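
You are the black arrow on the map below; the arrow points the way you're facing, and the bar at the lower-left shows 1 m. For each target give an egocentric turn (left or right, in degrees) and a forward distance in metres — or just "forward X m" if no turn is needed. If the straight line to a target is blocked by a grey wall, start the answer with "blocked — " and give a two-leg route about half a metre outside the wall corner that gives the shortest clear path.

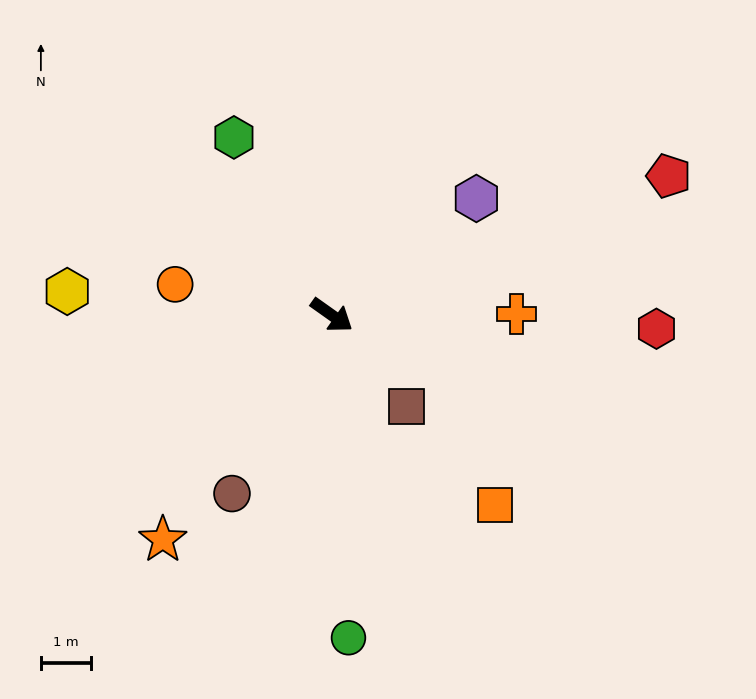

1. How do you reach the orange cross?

turn left 36°, forward 3.7 m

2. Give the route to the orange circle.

turn right 156°, forward 3.2 m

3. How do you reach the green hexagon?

turn left 154°, forward 4.0 m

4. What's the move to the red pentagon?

turn left 58°, forward 7.2 m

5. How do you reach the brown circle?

turn right 84°, forward 4.1 m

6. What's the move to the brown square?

turn right 15°, forward 2.3 m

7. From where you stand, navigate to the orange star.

turn right 92°, forward 5.6 m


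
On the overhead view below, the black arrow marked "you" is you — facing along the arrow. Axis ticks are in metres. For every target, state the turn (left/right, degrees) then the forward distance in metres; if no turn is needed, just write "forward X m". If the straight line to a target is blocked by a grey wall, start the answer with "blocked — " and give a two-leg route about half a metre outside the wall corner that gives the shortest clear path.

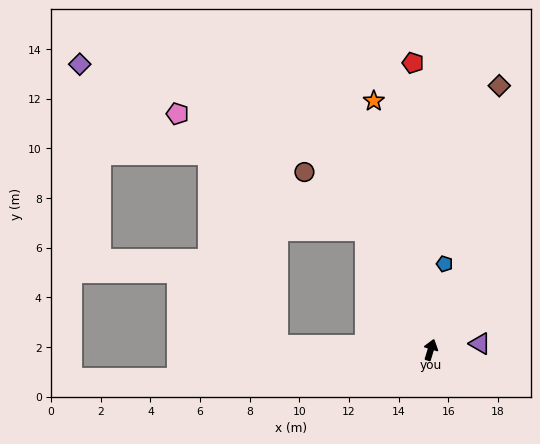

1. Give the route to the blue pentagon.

turn left 8°, forward 3.5 m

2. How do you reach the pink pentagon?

blocked — turn left 46°, forward 5.5 m, then turn left 29°, forward 8.9 m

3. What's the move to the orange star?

turn left 30°, forward 10.3 m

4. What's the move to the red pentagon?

turn left 21°, forward 11.6 m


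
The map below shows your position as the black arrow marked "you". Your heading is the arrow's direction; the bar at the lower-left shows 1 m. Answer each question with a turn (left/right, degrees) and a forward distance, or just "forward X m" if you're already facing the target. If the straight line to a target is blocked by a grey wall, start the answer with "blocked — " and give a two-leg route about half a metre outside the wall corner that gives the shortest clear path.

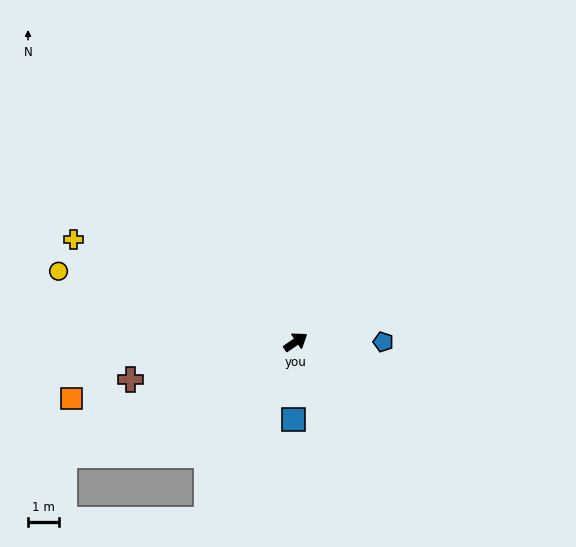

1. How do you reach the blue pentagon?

turn right 34°, forward 2.8 m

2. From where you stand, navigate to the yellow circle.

turn left 129°, forward 8.0 m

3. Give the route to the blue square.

turn right 126°, forward 2.5 m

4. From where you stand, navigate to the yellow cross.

turn left 121°, forward 7.9 m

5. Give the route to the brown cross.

turn left 159°, forward 5.5 m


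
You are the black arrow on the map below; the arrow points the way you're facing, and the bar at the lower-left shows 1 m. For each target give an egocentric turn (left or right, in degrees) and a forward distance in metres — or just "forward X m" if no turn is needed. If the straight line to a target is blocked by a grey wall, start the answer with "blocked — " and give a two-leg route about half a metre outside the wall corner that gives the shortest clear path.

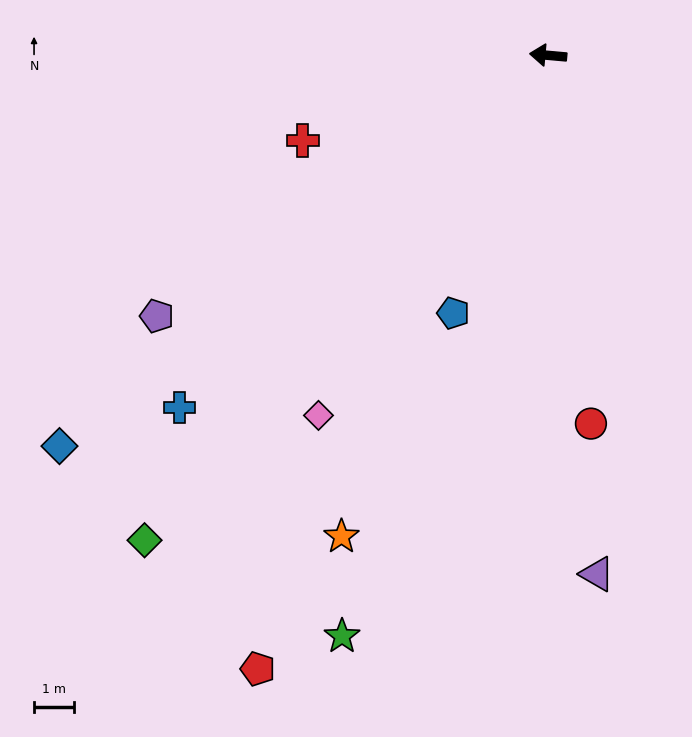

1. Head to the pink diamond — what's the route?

turn left 63°, forward 10.6 m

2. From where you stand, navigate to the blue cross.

turn left 49°, forward 12.7 m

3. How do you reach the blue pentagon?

turn left 75°, forward 6.8 m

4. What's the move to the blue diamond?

turn left 44°, forward 15.6 m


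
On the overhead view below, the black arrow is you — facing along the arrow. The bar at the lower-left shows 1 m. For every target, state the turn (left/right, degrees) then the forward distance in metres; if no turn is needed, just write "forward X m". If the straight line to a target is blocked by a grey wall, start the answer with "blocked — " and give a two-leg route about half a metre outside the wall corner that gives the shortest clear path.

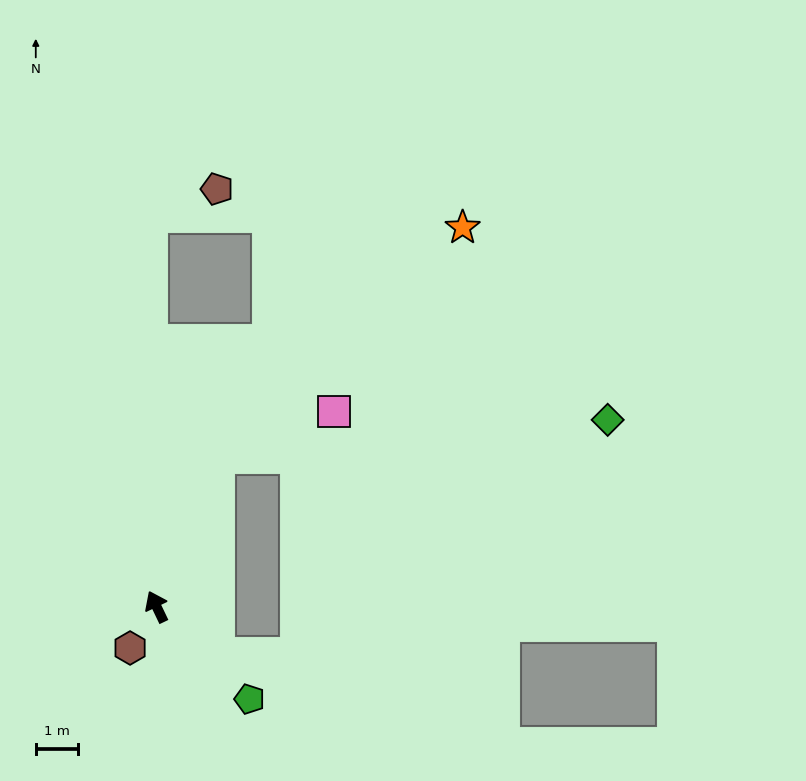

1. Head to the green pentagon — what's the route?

turn right 160°, forward 3.1 m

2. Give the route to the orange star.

blocked — turn right 47°, forward 3.9 m, then turn right 26°, forward 8.0 m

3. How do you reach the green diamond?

blocked — turn right 47°, forward 3.9 m, then turn right 63°, forward 9.4 m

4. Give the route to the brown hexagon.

turn left 122°, forward 1.2 m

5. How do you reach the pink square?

blocked — turn right 47°, forward 3.9 m, then turn right 48°, forward 3.0 m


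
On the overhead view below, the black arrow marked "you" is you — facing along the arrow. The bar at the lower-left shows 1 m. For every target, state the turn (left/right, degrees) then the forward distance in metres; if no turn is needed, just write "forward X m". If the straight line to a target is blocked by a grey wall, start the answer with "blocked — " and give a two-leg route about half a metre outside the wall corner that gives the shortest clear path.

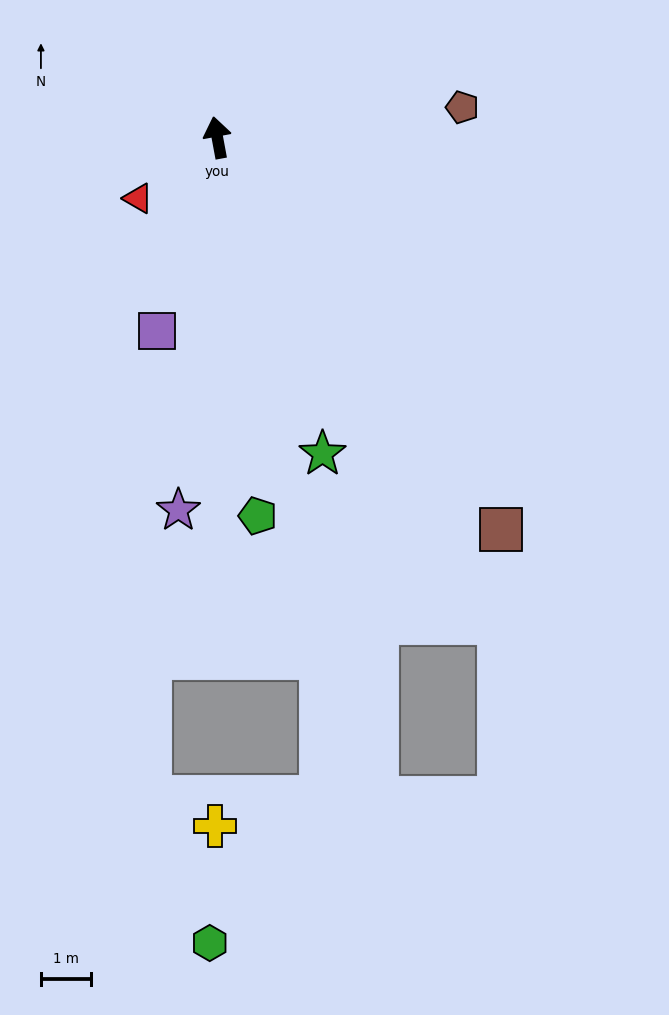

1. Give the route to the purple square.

turn left 152°, forward 4.0 m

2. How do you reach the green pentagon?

turn left 176°, forward 7.6 m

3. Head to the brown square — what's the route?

turn right 155°, forward 9.7 m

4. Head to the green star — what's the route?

turn right 172°, forward 6.6 m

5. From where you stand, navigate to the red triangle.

turn left 117°, forward 2.0 m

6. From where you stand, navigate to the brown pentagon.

turn right 93°, forward 4.9 m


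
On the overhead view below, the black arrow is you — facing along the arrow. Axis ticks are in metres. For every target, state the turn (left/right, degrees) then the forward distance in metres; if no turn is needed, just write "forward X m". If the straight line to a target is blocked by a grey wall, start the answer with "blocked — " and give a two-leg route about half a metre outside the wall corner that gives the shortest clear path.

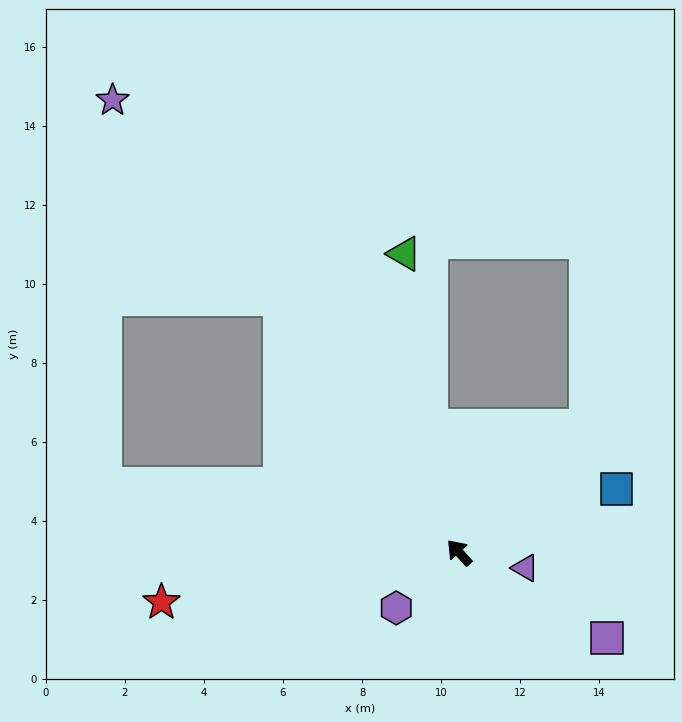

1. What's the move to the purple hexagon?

turn left 89°, forward 2.1 m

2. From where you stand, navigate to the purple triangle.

turn right 145°, forward 1.7 m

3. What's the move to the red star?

turn left 57°, forward 7.6 m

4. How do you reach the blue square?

turn right 110°, forward 4.3 m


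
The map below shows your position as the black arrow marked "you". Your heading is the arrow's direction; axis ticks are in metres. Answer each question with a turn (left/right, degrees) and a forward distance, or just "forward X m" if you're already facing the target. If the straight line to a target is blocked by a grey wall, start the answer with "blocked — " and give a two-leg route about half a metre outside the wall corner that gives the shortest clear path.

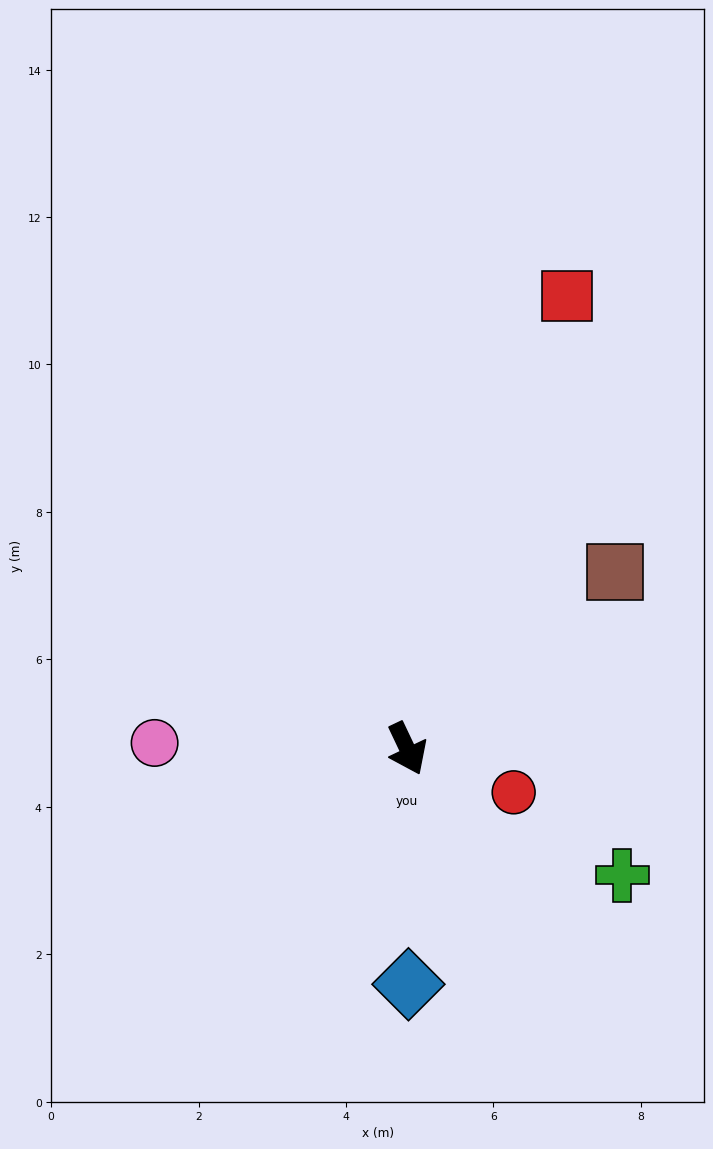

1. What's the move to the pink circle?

turn right 117°, forward 3.4 m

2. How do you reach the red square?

turn left 135°, forward 6.5 m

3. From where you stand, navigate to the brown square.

turn left 105°, forward 3.7 m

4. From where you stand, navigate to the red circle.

turn left 42°, forward 1.6 m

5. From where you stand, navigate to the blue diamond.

turn right 25°, forward 3.2 m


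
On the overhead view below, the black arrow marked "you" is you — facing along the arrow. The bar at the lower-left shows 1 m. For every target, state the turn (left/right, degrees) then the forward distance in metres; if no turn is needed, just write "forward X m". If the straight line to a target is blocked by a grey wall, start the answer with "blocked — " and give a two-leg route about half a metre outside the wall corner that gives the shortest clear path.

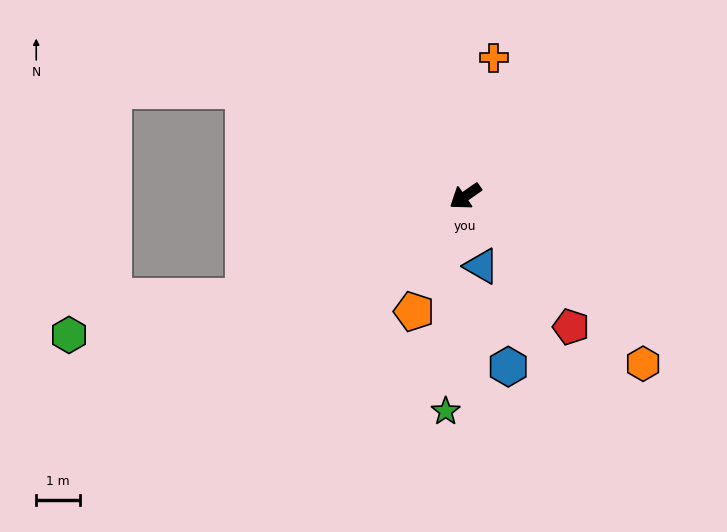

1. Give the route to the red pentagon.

turn left 94°, forward 3.8 m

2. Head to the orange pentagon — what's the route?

turn left 31°, forward 2.9 m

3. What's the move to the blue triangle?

turn left 68°, forward 1.6 m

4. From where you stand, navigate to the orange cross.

turn right 137°, forward 3.2 m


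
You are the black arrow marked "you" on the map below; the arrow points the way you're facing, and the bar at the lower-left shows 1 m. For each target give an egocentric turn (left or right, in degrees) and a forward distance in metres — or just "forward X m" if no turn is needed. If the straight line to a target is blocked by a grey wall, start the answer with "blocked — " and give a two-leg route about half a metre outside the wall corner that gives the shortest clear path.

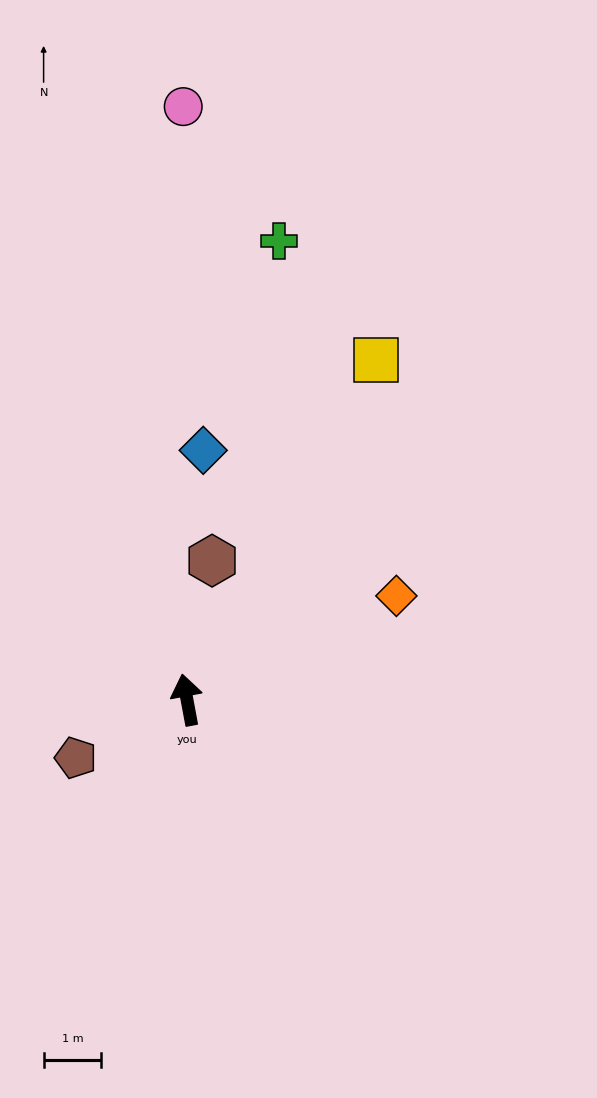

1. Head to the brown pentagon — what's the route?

turn left 107°, forward 2.2 m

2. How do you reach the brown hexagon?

turn right 21°, forward 2.5 m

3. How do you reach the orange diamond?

turn right 74°, forward 4.1 m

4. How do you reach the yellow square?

turn right 40°, forward 6.7 m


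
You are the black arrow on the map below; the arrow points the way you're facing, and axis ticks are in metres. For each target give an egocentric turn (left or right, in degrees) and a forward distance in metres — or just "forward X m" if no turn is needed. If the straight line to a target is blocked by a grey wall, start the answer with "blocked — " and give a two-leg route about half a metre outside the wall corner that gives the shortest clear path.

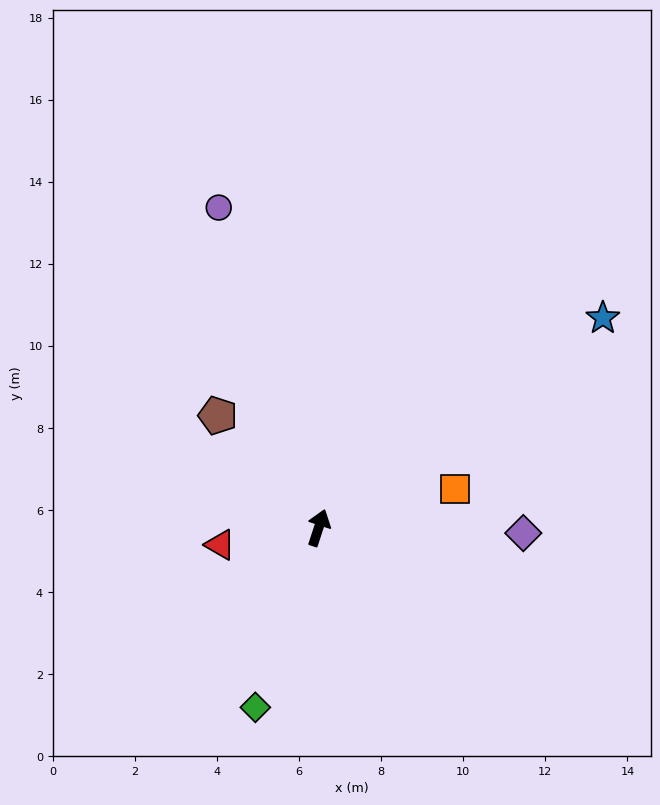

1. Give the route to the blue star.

turn right 35°, forward 8.6 m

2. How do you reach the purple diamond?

turn right 73°, forward 5.0 m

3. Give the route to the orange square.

turn right 56°, forward 3.5 m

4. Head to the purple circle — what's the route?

turn left 36°, forward 8.2 m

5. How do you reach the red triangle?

turn left 118°, forward 2.4 m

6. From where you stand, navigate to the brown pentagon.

turn left 60°, forward 3.7 m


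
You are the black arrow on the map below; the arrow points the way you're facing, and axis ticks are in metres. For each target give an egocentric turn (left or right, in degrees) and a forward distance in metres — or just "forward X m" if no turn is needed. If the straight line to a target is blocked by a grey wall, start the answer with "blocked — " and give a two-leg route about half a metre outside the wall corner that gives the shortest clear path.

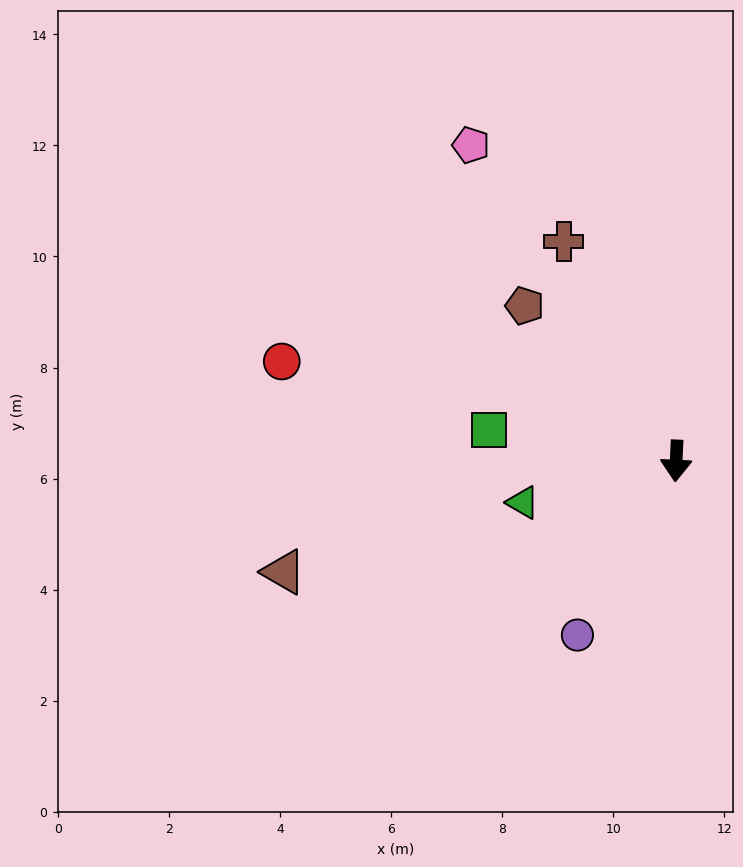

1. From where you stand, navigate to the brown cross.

turn right 150°, forward 4.4 m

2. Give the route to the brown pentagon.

turn right 133°, forward 3.9 m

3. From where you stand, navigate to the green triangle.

turn right 72°, forward 2.9 m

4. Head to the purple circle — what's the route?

turn right 27°, forward 3.6 m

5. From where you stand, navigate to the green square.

turn right 97°, forward 3.4 m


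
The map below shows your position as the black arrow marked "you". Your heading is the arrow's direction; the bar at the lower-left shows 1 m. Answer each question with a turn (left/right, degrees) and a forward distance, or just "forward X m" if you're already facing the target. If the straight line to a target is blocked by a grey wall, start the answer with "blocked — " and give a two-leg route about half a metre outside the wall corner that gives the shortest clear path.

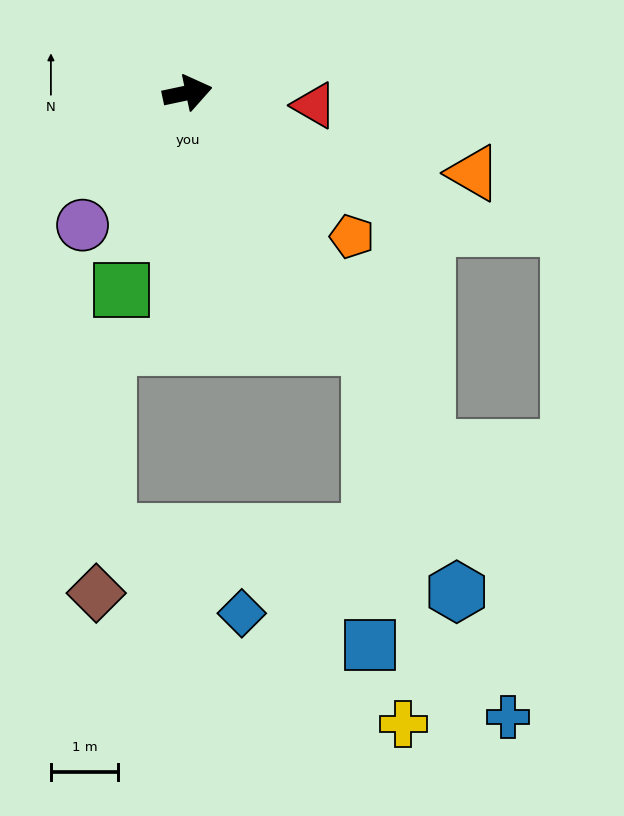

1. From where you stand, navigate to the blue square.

blocked — turn right 66°, forward 4.7 m, then turn right 36°, forward 4.4 m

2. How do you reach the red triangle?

turn right 18°, forward 1.9 m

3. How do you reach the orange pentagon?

turn right 53°, forward 3.3 m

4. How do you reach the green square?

turn right 120°, forward 3.1 m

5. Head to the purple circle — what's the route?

turn right 140°, forward 2.5 m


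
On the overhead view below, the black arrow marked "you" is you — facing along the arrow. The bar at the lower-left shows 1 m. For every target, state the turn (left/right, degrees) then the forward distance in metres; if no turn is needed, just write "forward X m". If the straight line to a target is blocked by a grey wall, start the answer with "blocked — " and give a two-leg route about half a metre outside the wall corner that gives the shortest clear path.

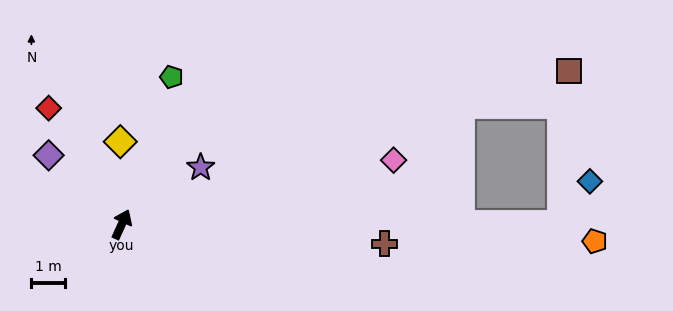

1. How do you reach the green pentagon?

turn left 6°, forward 4.6 m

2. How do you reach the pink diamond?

turn right 52°, forward 8.3 m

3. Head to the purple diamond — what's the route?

turn left 71°, forward 3.0 m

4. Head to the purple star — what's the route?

turn right 30°, forward 2.9 m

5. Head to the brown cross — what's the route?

turn right 70°, forward 7.8 m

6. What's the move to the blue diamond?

blocked — turn right 66°, forward 13.0 m, then turn left 57°, forward 1.5 m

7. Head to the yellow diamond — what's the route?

turn left 25°, forward 2.4 m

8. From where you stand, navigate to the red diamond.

turn left 57°, forward 4.1 m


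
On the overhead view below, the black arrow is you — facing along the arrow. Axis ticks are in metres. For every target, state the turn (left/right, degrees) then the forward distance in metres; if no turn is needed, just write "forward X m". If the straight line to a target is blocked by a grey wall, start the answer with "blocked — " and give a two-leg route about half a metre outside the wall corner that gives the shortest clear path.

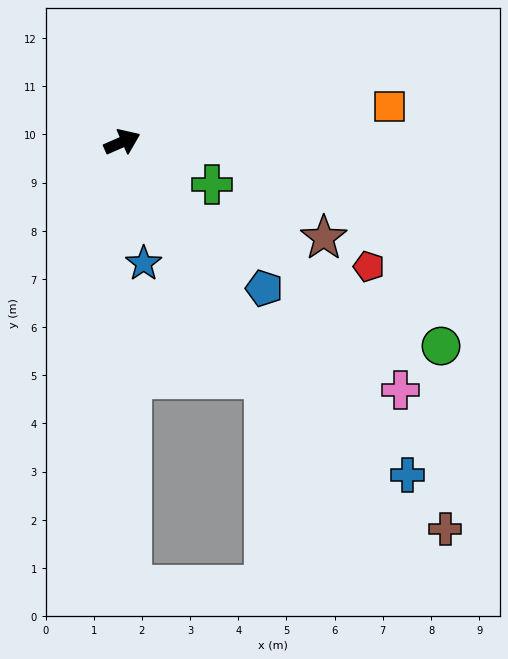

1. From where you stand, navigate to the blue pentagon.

turn right 69°, forward 4.2 m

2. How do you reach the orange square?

turn right 16°, forward 5.6 m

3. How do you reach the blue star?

turn right 104°, forward 2.6 m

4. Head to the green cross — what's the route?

turn right 49°, forward 2.1 m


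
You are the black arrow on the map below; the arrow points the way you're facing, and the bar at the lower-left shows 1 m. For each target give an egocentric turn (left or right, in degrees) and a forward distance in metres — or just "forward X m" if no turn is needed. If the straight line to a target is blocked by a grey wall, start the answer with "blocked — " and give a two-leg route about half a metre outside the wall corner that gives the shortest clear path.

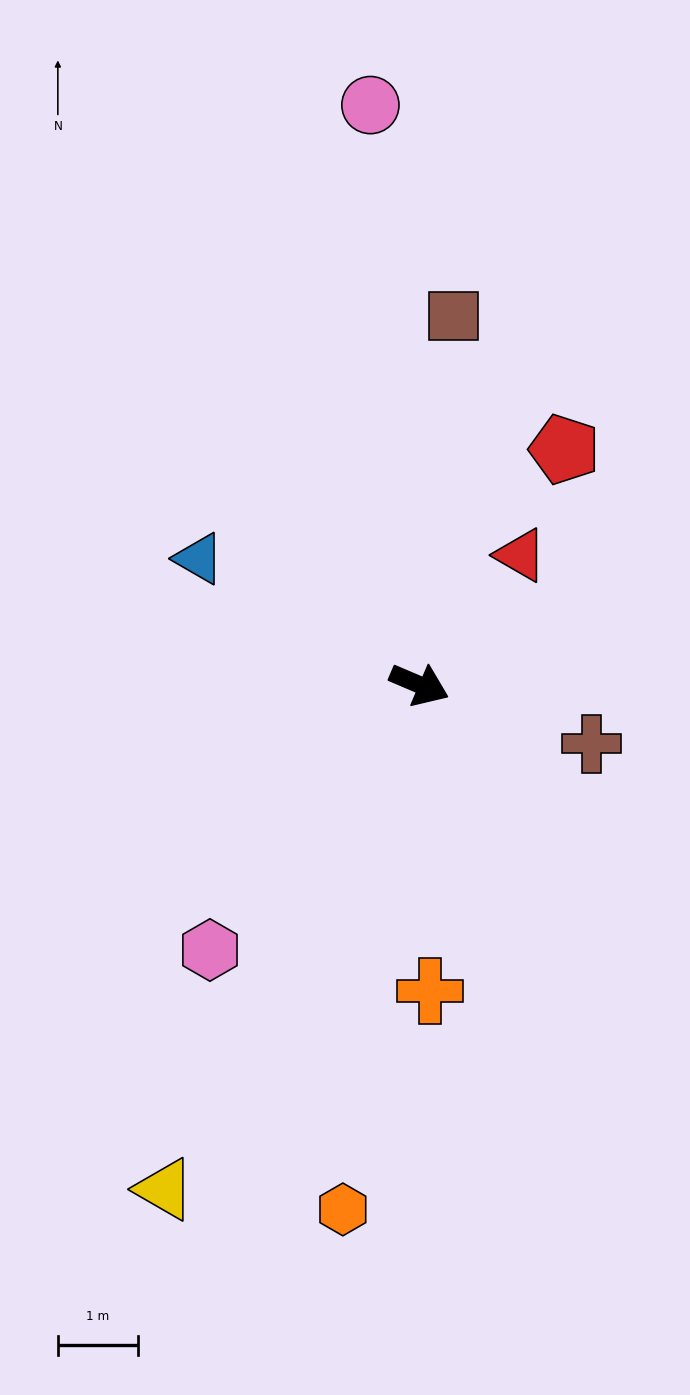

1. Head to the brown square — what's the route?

turn left 108°, forward 4.6 m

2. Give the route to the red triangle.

turn left 75°, forward 2.0 m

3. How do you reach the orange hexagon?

turn right 75°, forward 6.6 m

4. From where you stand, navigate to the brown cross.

turn left 4°, forward 2.3 m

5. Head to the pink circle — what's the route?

turn left 118°, forward 7.2 m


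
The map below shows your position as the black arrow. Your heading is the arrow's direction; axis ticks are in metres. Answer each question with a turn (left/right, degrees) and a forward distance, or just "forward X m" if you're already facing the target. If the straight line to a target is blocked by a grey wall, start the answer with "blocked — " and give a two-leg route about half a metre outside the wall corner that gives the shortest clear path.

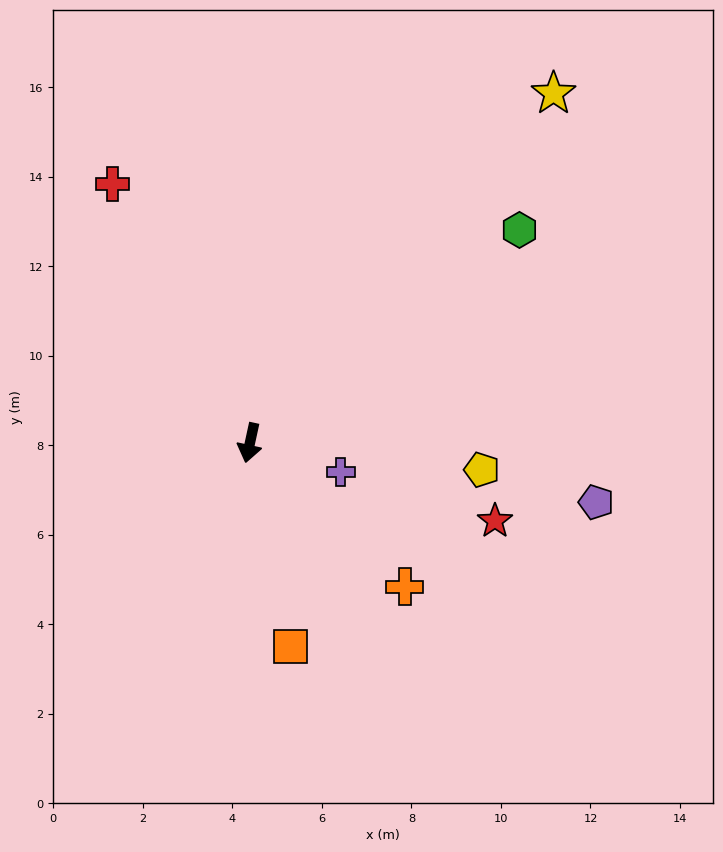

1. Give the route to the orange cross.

turn left 59°, forward 4.7 m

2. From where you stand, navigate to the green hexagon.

turn left 141°, forward 7.7 m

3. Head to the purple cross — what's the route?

turn left 84°, forward 2.1 m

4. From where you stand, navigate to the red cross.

turn right 140°, forward 6.5 m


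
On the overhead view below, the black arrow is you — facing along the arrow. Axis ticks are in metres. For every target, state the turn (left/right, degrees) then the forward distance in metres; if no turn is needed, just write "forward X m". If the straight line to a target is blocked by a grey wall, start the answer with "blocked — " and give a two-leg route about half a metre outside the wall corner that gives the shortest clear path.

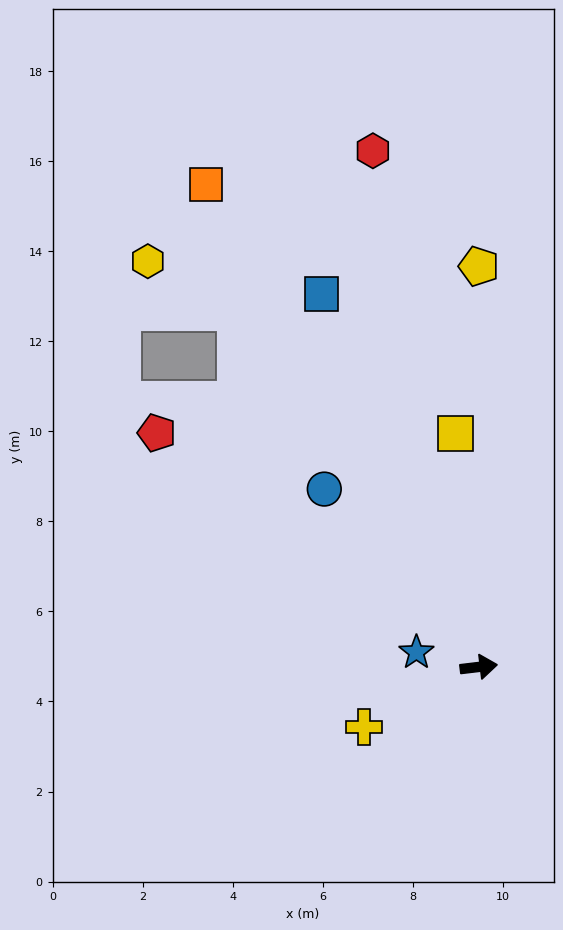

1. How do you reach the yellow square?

turn left 89°, forward 5.2 m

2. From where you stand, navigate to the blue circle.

turn left 124°, forward 5.2 m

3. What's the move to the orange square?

turn left 113°, forward 12.3 m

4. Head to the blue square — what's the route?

turn left 106°, forward 9.0 m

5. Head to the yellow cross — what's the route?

turn right 159°, forward 2.9 m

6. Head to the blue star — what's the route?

turn left 160°, forward 1.4 m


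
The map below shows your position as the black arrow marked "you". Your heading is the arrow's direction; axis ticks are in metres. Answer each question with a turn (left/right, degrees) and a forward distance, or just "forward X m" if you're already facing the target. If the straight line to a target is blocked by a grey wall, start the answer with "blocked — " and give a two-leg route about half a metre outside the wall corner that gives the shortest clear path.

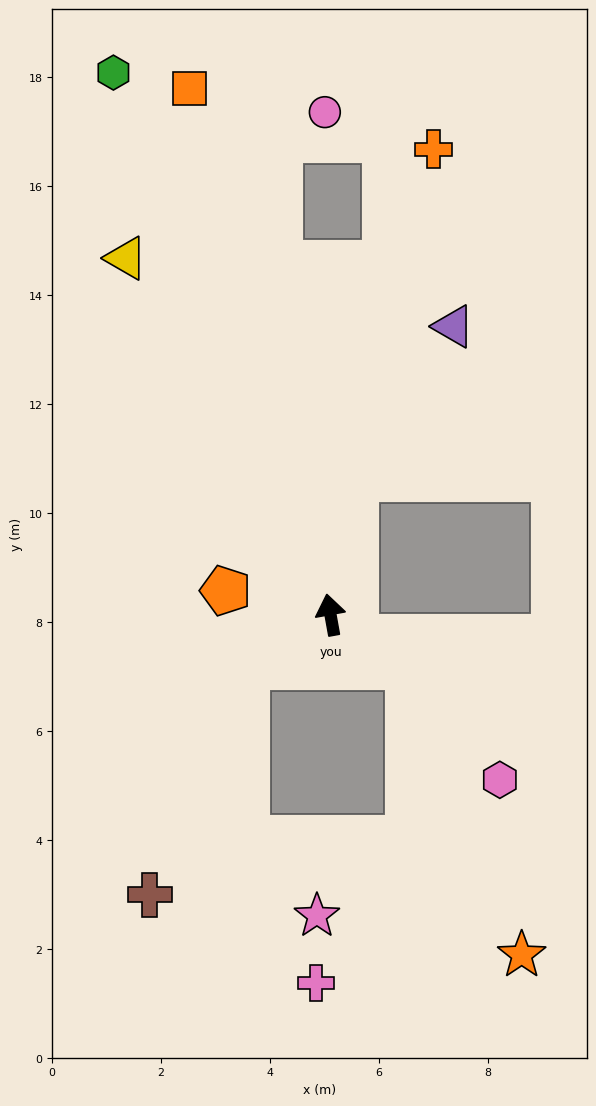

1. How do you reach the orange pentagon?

turn left 67°, forward 2.0 m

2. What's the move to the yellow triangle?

turn left 20°, forward 7.5 m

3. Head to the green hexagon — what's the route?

turn left 12°, forward 10.7 m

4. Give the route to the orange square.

turn left 5°, forward 10.0 m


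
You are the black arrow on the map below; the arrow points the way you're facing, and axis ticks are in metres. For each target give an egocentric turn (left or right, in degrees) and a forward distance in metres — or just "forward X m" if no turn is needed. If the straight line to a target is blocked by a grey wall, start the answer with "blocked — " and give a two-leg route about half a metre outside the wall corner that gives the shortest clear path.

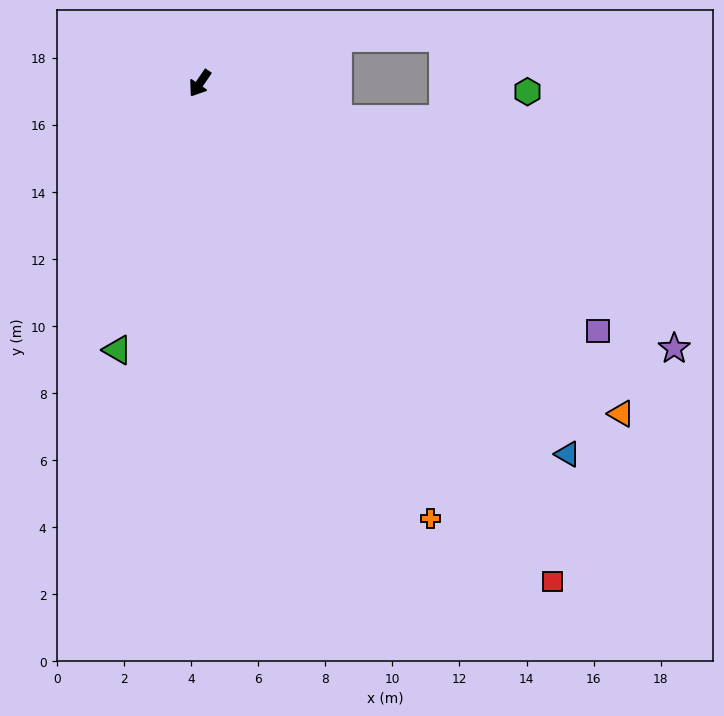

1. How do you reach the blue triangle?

turn left 79°, forward 15.6 m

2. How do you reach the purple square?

turn left 93°, forward 14.0 m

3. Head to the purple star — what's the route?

turn left 95°, forward 16.2 m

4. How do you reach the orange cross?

turn left 62°, forward 14.7 m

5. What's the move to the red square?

turn left 70°, forward 18.2 m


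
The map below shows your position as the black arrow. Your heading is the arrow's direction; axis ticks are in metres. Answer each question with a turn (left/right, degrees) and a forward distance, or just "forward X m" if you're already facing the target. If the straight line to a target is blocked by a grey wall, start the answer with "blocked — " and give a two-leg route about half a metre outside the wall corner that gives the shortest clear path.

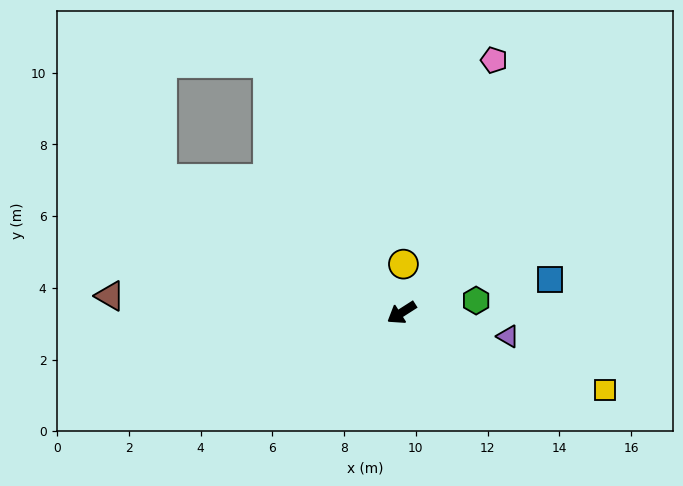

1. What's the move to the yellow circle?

turn right 125°, forward 1.4 m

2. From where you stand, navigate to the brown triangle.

turn right 36°, forward 8.1 m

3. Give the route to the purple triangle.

turn left 135°, forward 3.0 m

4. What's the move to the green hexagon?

turn left 157°, forward 2.1 m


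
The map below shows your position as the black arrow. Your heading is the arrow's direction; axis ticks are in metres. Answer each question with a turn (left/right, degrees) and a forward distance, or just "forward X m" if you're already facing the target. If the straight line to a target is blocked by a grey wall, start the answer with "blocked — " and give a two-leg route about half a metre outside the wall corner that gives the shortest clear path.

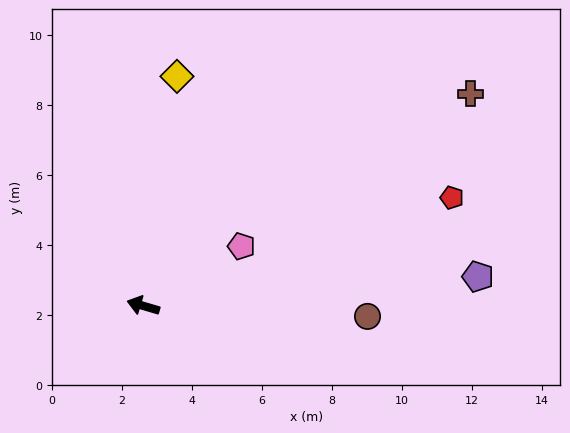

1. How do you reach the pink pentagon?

turn right 132°, forward 3.3 m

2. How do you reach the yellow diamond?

turn right 82°, forward 6.6 m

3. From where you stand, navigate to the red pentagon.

turn right 144°, forward 9.4 m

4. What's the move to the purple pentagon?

turn right 159°, forward 9.6 m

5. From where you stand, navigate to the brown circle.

turn right 166°, forward 6.4 m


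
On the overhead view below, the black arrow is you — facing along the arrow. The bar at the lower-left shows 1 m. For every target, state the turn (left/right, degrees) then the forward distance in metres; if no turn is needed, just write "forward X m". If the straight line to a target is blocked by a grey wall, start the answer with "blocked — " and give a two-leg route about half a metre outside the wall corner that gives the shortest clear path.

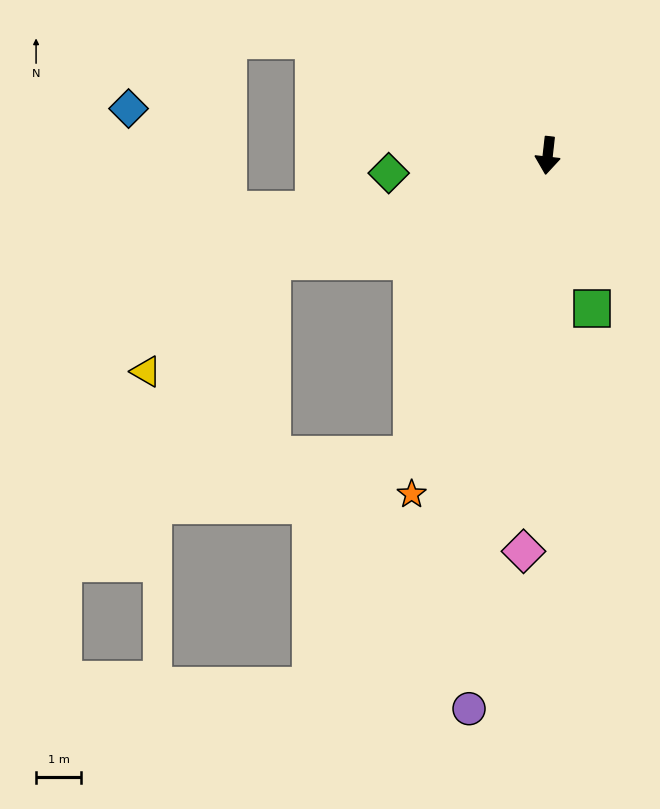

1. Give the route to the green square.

turn left 23°, forward 3.5 m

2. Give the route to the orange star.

turn right 15°, forward 8.1 m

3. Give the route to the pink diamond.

turn left 3°, forward 8.8 m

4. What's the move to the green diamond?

turn right 77°, forward 3.6 m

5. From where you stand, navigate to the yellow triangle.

blocked — turn right 63°, forward 6.6 m, then turn left 21°, forward 3.7 m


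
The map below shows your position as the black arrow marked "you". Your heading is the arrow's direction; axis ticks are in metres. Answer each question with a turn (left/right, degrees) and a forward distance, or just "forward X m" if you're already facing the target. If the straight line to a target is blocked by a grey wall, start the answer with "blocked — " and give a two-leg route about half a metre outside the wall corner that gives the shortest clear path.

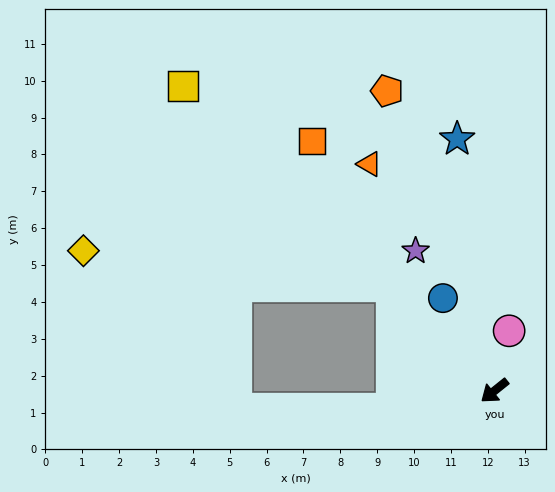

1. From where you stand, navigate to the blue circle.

turn right 100°, forward 2.9 m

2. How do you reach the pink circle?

turn right 142°, forward 1.7 m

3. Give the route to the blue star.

turn right 120°, forward 6.9 m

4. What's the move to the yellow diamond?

blocked — turn right 84°, forward 4.0 m, then turn left 39°, forward 8.4 m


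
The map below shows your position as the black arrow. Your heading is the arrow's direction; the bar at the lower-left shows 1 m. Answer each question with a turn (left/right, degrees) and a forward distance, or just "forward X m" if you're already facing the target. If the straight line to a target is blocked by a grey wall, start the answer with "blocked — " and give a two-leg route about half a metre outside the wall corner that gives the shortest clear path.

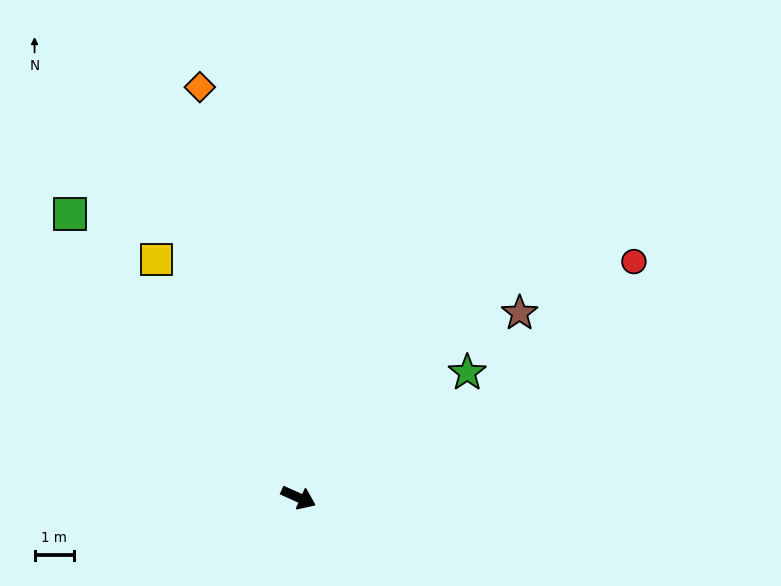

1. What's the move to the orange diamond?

turn left 128°, forward 10.7 m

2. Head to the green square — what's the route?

turn left 153°, forward 9.2 m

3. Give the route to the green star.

turn left 61°, forward 5.3 m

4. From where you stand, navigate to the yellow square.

turn left 145°, forward 7.0 m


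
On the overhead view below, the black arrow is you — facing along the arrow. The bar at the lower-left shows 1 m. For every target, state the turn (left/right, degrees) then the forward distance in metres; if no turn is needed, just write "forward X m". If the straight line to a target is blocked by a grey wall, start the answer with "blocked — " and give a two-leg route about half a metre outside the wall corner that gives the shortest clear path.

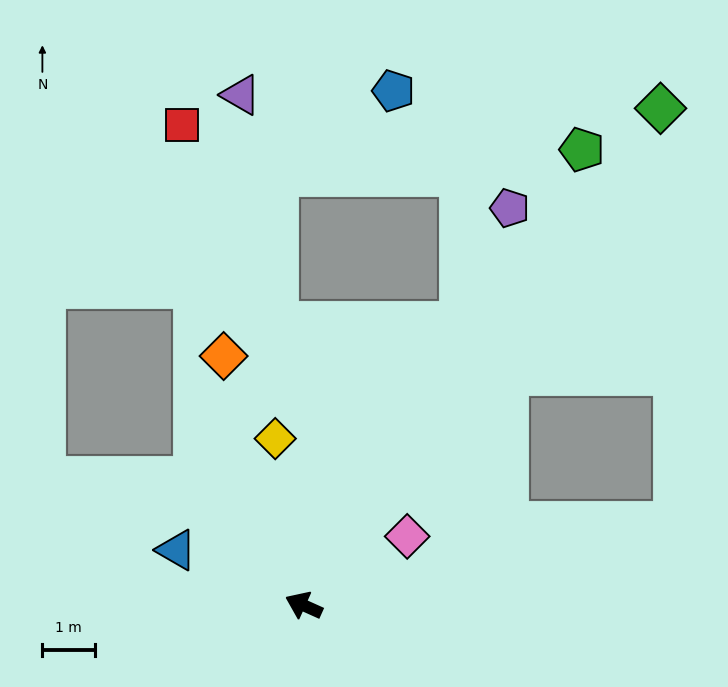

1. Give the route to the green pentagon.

turn right 97°, forward 10.2 m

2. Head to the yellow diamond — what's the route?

turn right 56°, forward 3.2 m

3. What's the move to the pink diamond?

turn right 122°, forward 2.4 m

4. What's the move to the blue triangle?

forward 2.7 m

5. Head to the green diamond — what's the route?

turn right 101°, forward 11.7 m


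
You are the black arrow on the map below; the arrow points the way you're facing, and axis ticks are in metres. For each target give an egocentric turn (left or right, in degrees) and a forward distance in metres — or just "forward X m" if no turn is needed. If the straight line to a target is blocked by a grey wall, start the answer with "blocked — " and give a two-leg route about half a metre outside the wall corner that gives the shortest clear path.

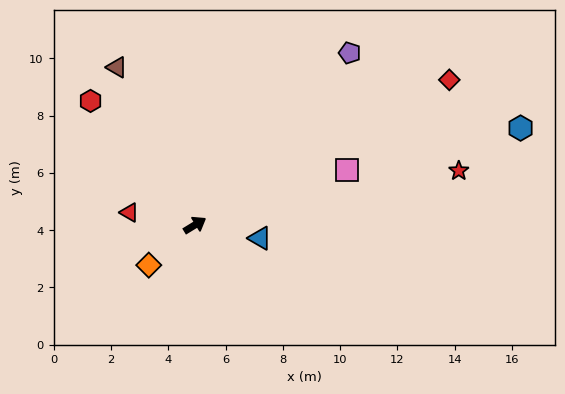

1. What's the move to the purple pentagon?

turn left 17°, forward 8.1 m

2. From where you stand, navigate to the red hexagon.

turn left 99°, forward 5.7 m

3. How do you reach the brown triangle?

turn left 85°, forward 6.1 m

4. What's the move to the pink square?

turn right 12°, forward 5.7 m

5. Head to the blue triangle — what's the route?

turn right 43°, forward 2.3 m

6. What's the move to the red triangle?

turn left 138°, forward 2.3 m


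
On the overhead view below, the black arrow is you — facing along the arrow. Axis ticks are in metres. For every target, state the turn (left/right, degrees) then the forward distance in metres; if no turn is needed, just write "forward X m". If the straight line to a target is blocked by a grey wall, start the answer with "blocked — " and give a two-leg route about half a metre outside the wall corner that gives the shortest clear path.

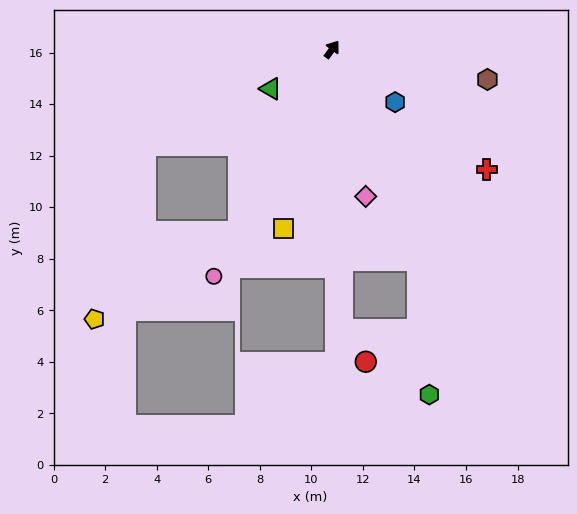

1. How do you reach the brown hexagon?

turn right 65°, forward 6.1 m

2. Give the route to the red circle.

blocked — turn right 142°, forward 10.9 m, then turn left 35°, forward 1.5 m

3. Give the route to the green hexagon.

blocked — turn right 122°, forward 8.8 m, then turn right 17°, forward 5.2 m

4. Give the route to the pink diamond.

turn right 131°, forward 5.9 m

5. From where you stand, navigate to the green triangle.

turn left 159°, forward 2.8 m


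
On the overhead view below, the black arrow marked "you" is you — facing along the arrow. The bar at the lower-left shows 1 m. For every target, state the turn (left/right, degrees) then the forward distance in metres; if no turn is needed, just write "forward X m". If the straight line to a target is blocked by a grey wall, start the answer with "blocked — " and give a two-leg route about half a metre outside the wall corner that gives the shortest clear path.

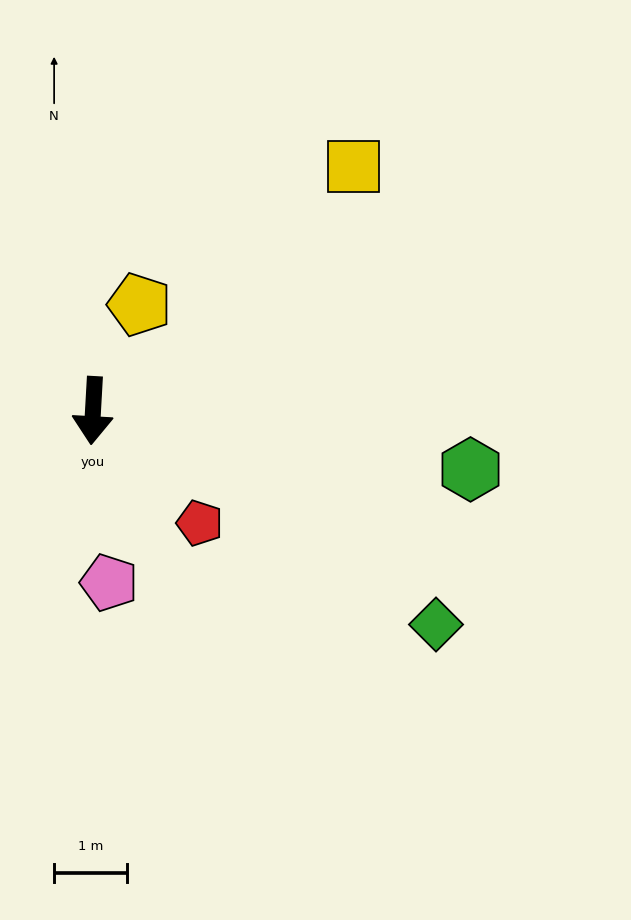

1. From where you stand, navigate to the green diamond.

turn left 61°, forward 5.6 m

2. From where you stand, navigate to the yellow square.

turn left 136°, forward 4.9 m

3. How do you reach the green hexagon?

turn left 84°, forward 5.3 m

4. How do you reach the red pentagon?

turn left 47°, forward 2.1 m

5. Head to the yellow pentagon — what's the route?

turn left 160°, forward 1.6 m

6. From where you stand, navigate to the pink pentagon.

turn left 9°, forward 2.4 m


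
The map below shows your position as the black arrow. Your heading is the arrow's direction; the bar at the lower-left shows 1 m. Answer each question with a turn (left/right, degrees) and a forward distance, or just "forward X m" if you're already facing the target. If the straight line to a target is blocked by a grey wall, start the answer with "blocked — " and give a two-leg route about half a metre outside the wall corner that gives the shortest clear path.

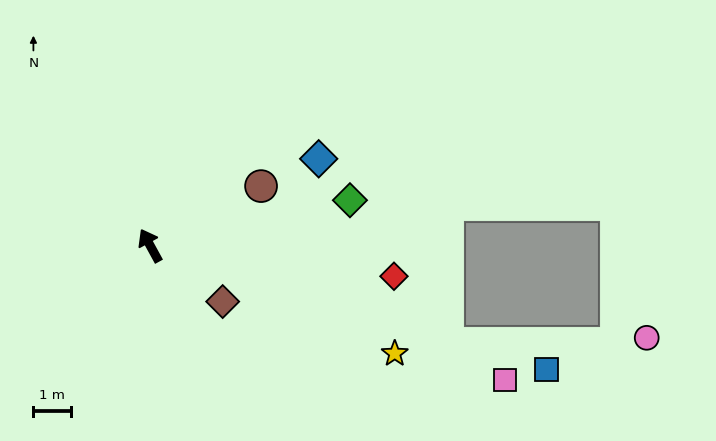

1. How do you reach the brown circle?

turn right 91°, forward 3.3 m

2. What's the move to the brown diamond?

turn right 156°, forward 2.4 m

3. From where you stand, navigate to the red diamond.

turn right 126°, forward 6.5 m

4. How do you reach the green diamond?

turn right 106°, forward 5.4 m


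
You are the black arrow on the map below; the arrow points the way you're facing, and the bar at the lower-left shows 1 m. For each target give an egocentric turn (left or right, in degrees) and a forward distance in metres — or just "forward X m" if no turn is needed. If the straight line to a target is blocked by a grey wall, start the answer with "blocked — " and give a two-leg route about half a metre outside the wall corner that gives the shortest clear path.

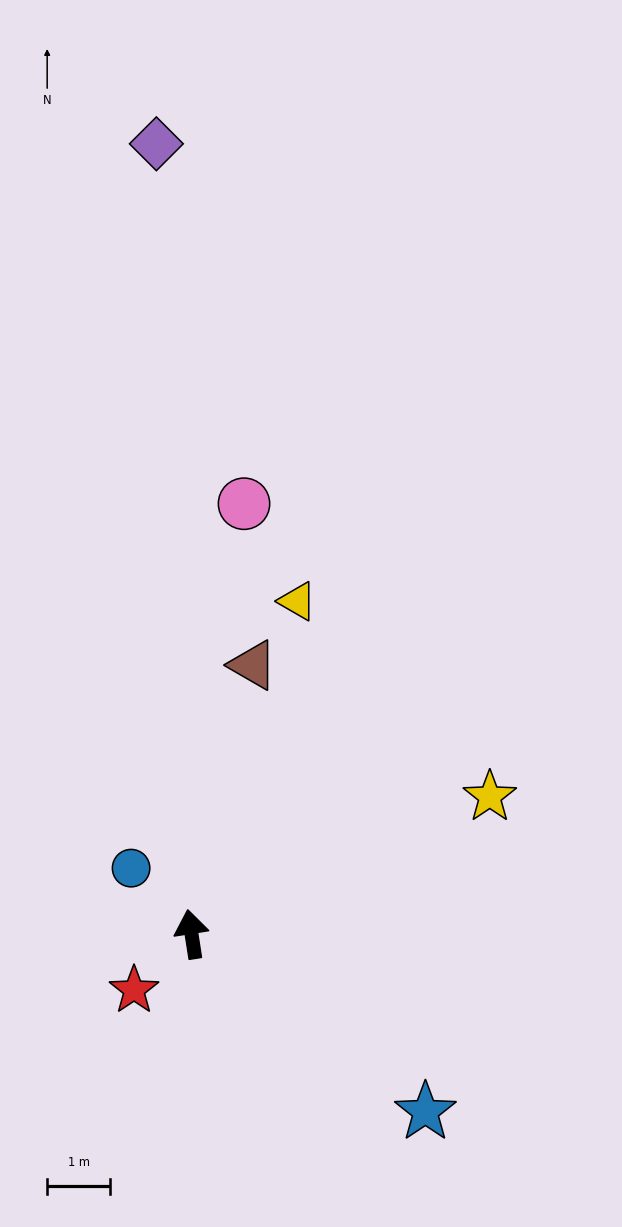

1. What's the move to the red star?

turn left 125°, forward 1.3 m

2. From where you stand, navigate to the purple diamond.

turn right 6°, forward 12.5 m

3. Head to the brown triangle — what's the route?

turn right 22°, forward 4.4 m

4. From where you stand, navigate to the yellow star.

turn right 74°, forward 5.2 m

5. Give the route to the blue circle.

turn left 34°, forward 1.4 m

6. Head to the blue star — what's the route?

turn right 136°, forward 4.6 m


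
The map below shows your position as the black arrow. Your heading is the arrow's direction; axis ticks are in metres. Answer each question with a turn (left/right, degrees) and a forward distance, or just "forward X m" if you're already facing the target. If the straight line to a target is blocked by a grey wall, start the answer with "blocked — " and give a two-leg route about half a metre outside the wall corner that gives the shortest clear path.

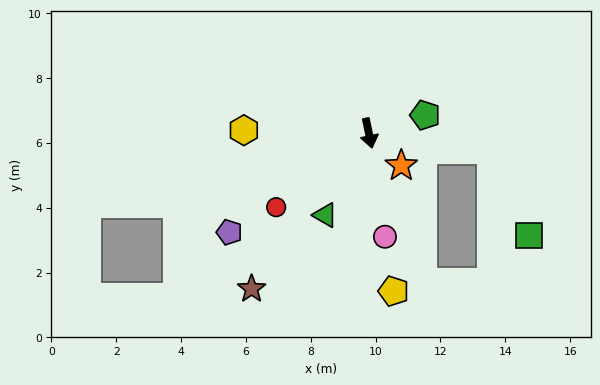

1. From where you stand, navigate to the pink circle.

turn right 3°, forward 3.2 m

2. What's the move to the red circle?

turn right 63°, forward 3.7 m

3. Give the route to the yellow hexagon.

turn right 103°, forward 3.9 m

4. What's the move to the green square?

blocked — turn left 70°, forward 3.8 m, then turn right 57°, forward 2.9 m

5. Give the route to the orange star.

turn left 33°, forward 1.4 m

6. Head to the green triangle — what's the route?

turn right 40°, forward 2.9 m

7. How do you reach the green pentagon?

turn left 96°, forward 1.8 m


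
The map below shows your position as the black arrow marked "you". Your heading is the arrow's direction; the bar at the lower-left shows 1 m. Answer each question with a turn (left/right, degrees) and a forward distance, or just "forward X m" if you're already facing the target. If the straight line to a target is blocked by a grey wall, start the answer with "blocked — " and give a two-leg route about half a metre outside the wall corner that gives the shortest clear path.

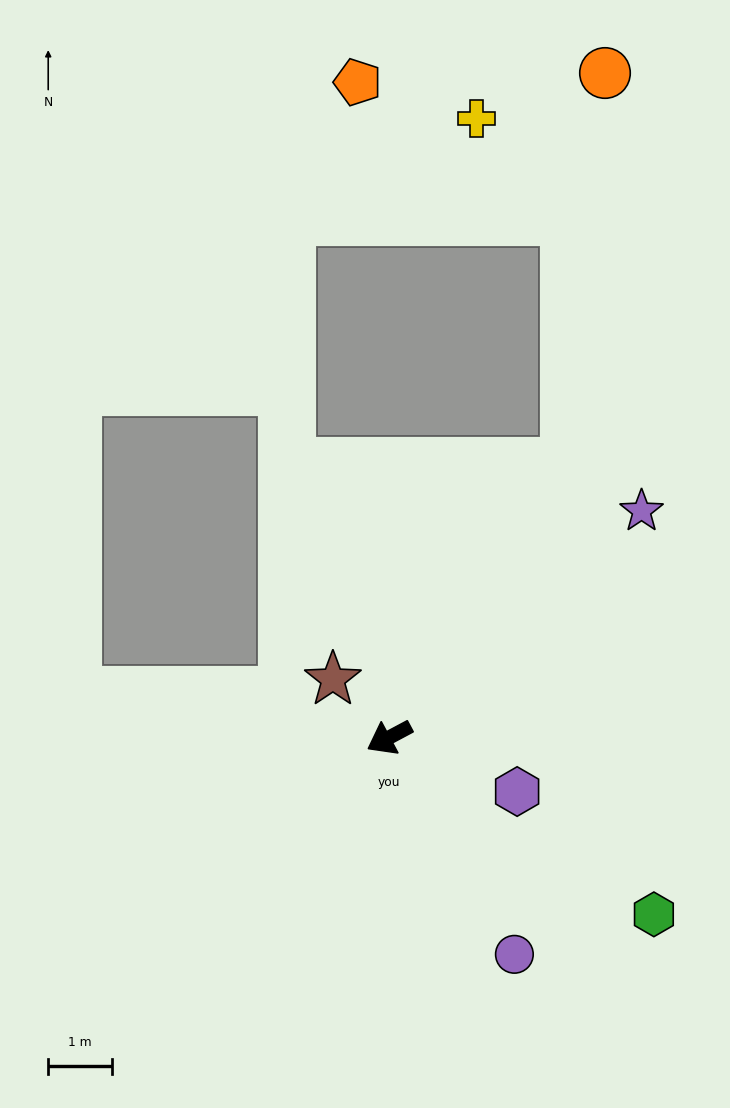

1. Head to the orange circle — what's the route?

blocked — turn right 151°, forward 5.1 m, then turn left 27°, forward 6.1 m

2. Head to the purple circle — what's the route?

turn left 92°, forward 3.9 m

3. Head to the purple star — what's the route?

turn right 166°, forward 5.3 m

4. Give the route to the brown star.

turn right 74°, forward 1.3 m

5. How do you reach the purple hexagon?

turn left 129°, forward 2.2 m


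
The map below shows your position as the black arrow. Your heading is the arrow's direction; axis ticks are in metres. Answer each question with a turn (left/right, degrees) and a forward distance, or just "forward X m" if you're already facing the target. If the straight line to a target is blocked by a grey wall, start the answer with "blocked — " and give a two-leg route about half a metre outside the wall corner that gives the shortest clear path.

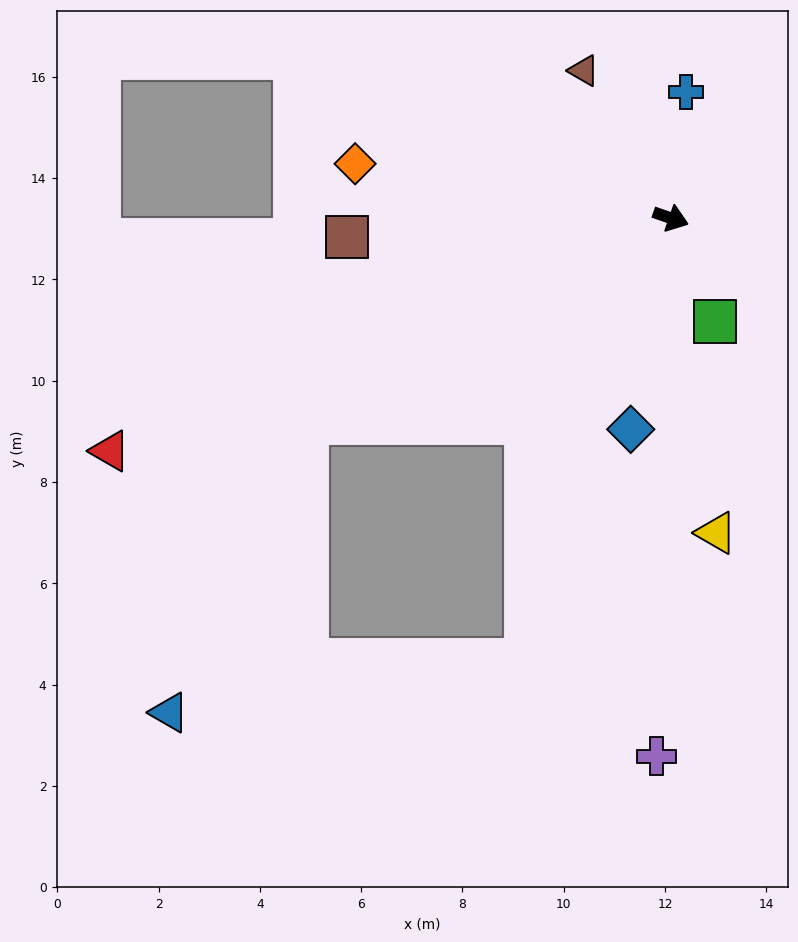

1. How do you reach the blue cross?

turn left 102°, forward 2.5 m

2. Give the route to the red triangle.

turn right 138°, forward 12.0 m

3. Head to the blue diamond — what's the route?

turn right 82°, forward 4.2 m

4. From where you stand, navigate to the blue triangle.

blocked — turn right 131°, forward 8.2 m, then turn left 35°, forward 6.3 m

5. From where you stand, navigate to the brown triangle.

turn left 140°, forward 3.4 m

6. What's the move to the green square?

turn right 48°, forward 2.2 m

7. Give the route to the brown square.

turn right 157°, forward 6.4 m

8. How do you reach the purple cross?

turn right 72°, forward 10.6 m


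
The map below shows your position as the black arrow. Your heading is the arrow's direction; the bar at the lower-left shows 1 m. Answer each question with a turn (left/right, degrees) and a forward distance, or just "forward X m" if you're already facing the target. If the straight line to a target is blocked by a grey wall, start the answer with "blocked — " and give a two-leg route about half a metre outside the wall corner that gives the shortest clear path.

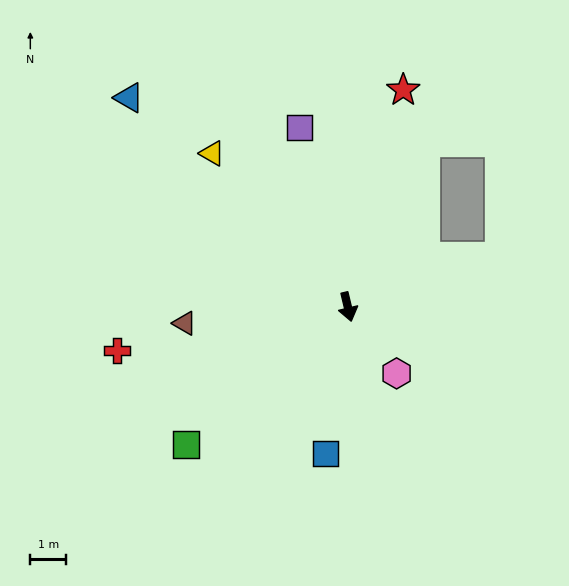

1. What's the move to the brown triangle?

turn right 98°, forward 4.6 m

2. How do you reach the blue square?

turn right 22°, forward 4.1 m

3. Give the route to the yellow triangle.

turn right 152°, forward 5.7 m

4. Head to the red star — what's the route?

turn left 152°, forward 6.2 m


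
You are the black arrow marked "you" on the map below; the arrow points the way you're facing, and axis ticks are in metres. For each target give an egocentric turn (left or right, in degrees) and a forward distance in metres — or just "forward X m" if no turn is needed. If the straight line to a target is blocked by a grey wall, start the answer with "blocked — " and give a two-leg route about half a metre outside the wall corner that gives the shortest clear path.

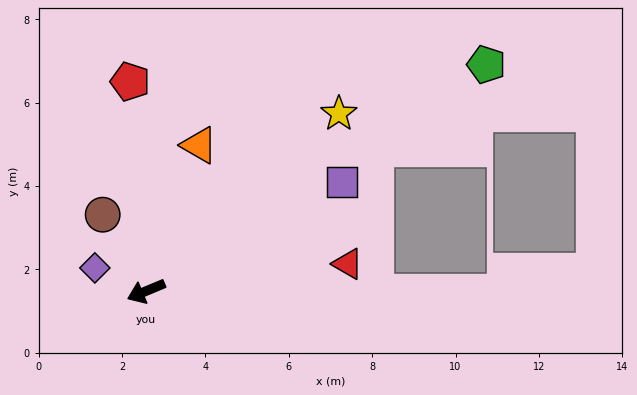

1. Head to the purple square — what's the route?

turn right 174°, forward 5.4 m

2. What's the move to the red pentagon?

turn right 108°, forward 5.0 m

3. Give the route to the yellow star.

turn right 160°, forward 6.3 m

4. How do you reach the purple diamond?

turn right 47°, forward 1.3 m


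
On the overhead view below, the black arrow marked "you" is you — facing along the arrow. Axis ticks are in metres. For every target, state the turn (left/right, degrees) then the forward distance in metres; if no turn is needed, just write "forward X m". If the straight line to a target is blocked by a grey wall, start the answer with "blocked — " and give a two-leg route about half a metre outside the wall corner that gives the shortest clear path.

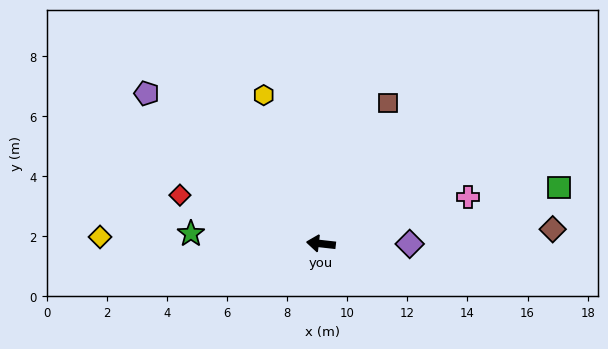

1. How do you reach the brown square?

turn right 109°, forward 5.2 m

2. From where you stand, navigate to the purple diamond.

turn right 174°, forward 3.0 m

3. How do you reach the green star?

turn left 2°, forward 4.3 m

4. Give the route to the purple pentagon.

turn right 34°, forward 7.7 m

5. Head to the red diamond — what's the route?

turn right 13°, forward 5.0 m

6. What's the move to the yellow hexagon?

turn right 63°, forward 5.3 m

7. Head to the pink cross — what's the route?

turn right 156°, forward 5.1 m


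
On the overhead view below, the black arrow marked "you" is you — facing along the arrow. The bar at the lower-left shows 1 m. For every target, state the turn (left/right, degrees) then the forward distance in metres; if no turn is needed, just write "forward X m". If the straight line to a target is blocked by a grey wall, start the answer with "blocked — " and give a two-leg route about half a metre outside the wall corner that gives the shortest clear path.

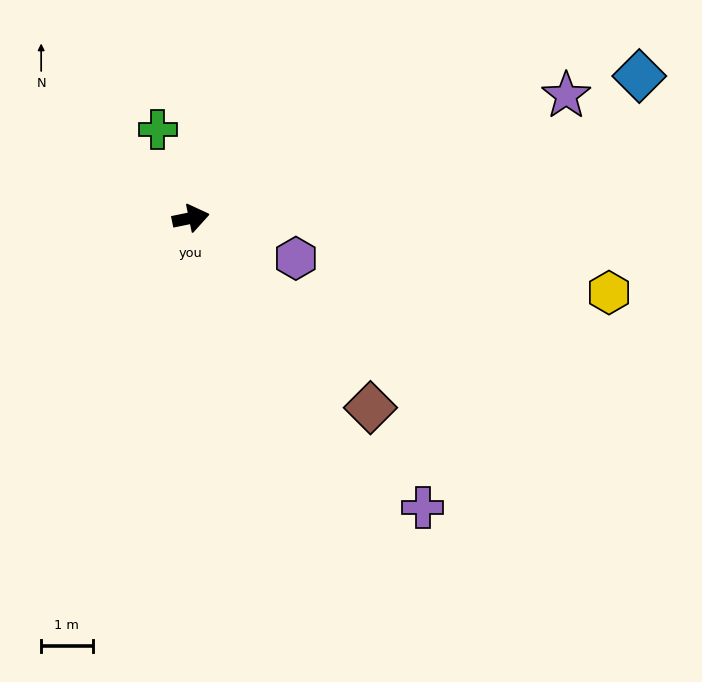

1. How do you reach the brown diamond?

turn right 58°, forward 5.1 m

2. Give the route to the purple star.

turn left 7°, forward 7.7 m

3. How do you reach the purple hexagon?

turn right 33°, forward 2.2 m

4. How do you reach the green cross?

turn left 99°, forward 1.8 m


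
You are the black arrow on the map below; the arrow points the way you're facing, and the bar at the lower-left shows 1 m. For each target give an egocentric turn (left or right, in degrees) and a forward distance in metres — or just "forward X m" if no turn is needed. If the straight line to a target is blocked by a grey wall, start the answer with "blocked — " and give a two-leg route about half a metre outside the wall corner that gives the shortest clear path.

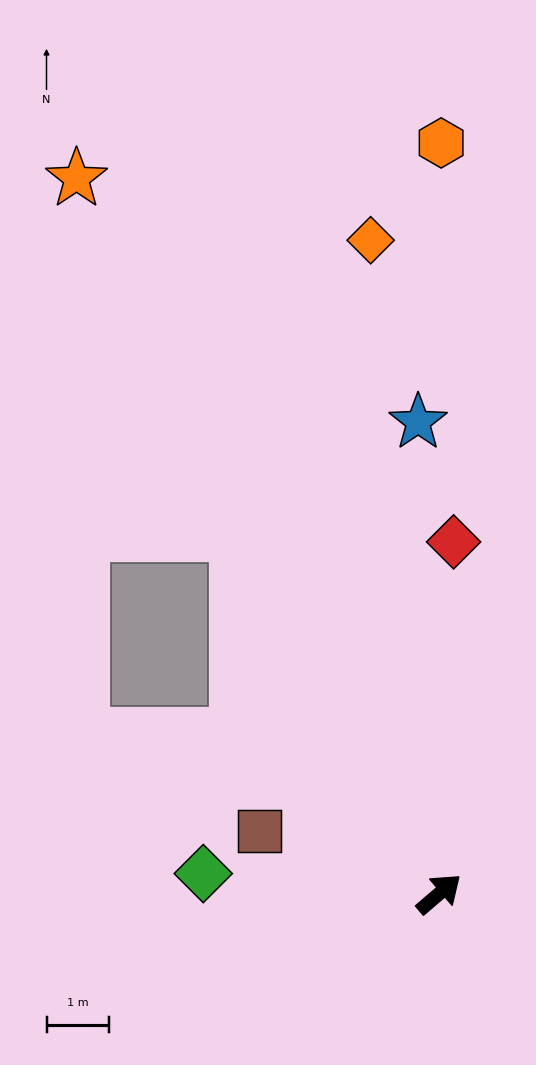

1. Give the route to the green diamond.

turn left 135°, forward 3.8 m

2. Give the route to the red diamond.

turn left 47°, forward 5.6 m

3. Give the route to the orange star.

turn left 76°, forward 12.8 m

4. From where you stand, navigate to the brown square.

turn left 120°, forward 3.0 m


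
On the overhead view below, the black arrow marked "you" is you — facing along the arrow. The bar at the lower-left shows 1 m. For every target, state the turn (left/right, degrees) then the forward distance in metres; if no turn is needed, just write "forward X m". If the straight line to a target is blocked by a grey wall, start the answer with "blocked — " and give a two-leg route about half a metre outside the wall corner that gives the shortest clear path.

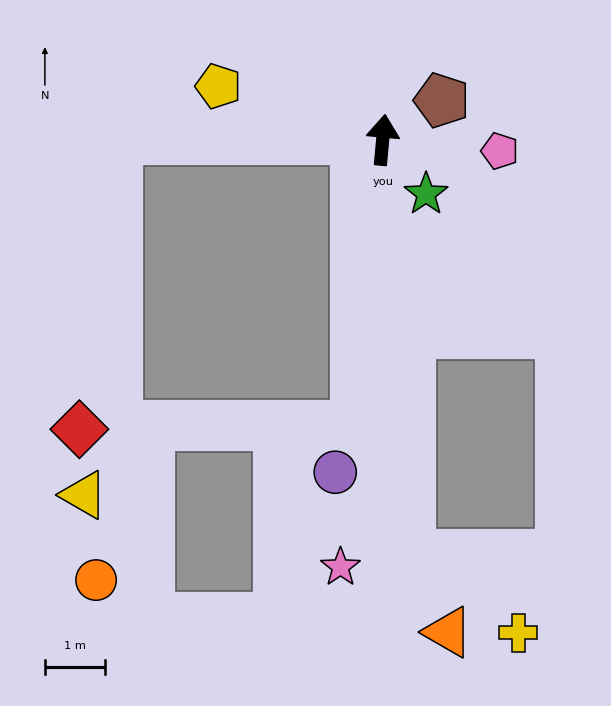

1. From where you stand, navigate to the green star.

turn right 136°, forward 1.2 m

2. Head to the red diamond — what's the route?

blocked — turn left 95°, forward 4.5 m, then turn left 83°, forward 4.9 m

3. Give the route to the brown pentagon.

turn right 51°, forward 1.2 m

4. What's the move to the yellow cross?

blocked — turn right 171°, forward 7.0 m, then turn left 50°, forward 2.2 m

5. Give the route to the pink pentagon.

turn right 90°, forward 2.0 m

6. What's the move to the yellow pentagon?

turn left 77°, forward 2.9 m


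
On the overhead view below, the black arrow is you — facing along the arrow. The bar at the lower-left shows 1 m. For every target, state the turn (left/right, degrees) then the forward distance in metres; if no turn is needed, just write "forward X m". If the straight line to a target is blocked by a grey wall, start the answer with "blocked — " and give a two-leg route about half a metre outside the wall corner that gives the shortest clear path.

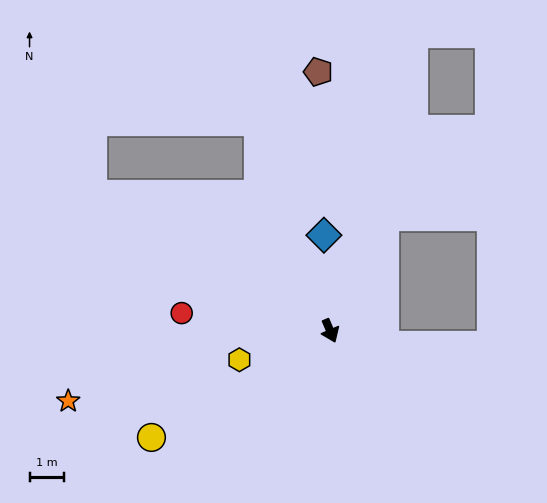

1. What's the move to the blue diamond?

turn left 161°, forward 2.8 m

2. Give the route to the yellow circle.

turn right 82°, forward 6.1 m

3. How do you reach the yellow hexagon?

turn right 95°, forward 2.8 m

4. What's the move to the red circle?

turn right 120°, forward 4.4 m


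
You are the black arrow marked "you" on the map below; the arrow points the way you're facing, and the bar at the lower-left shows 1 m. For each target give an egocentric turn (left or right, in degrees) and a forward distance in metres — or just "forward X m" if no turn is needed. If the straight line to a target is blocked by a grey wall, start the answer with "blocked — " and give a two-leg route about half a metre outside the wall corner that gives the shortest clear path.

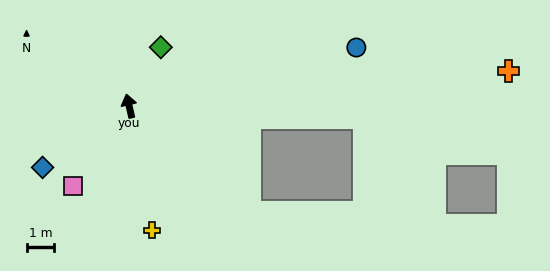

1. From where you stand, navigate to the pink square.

turn left 132°, forward 3.5 m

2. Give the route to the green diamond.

turn right 41°, forward 2.4 m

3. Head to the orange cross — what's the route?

turn right 98°, forward 13.7 m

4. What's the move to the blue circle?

turn right 89°, forward 8.4 m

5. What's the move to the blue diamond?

turn left 112°, forward 3.8 m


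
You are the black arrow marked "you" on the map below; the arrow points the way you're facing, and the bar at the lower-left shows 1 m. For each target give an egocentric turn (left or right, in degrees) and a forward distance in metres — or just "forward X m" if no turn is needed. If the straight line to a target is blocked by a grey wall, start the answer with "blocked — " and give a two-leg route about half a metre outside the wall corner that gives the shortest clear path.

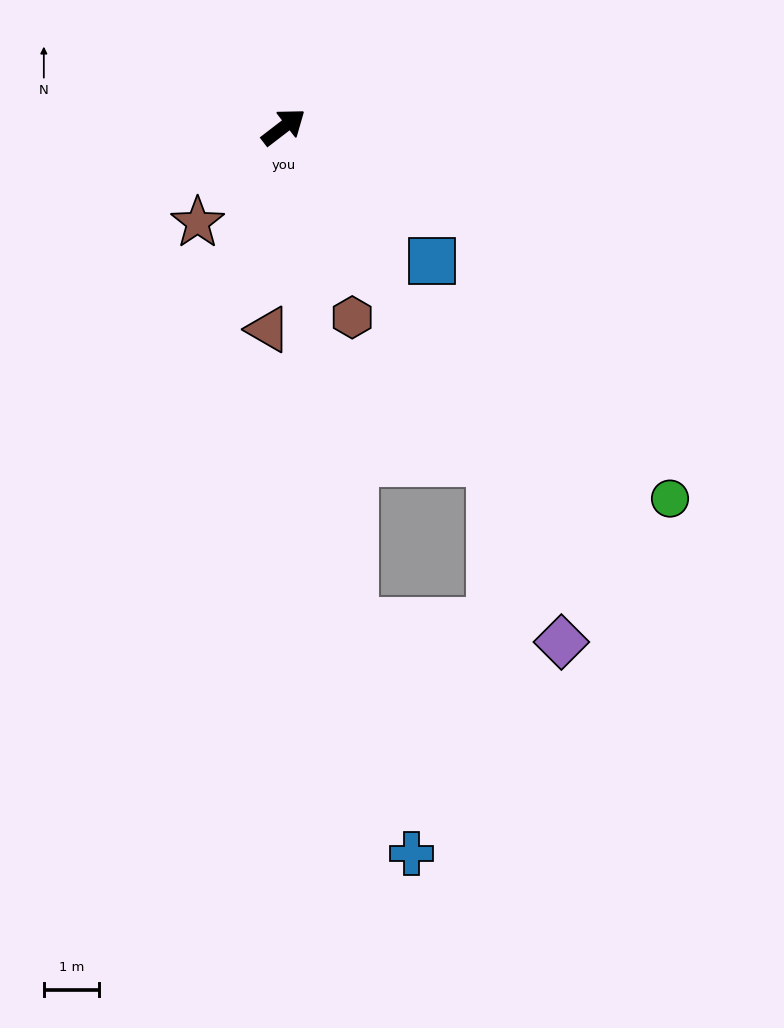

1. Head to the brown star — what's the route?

turn right 170°, forward 2.3 m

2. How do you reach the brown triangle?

turn right 132°, forward 3.7 m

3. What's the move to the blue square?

turn right 80°, forward 3.6 m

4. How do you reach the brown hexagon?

turn right 108°, forward 3.6 m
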